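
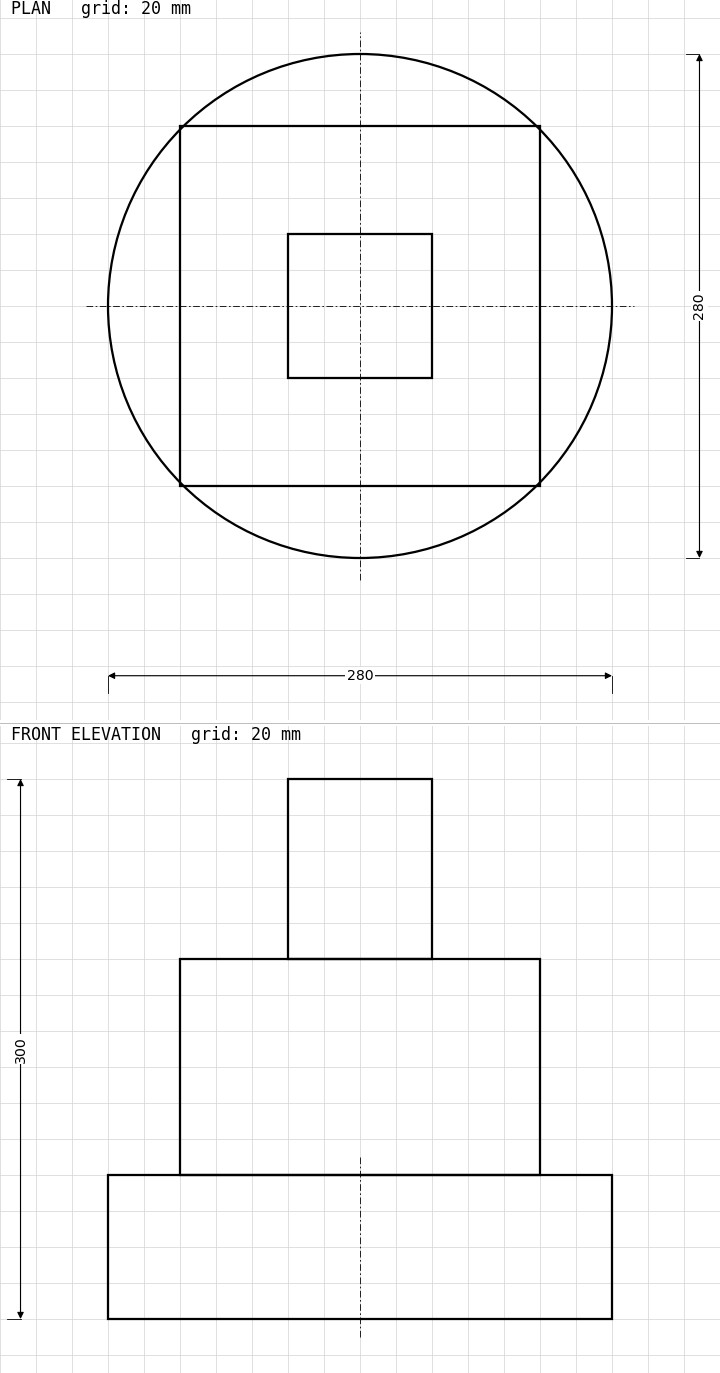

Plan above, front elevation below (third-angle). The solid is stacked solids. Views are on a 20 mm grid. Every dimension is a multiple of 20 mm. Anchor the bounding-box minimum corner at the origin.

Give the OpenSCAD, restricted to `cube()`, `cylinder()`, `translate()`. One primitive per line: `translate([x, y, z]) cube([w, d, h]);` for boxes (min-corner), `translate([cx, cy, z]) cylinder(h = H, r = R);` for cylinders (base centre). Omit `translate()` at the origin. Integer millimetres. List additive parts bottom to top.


translate([140, 140, 0]) cylinder(h = 80, r = 140);
translate([40, 40, 80]) cube([200, 200, 120]);
translate([100, 100, 200]) cube([80, 80, 100]);


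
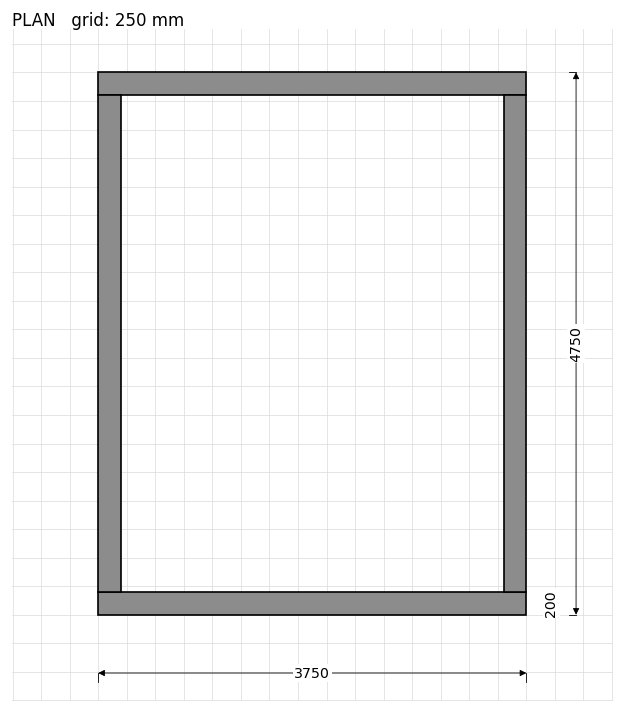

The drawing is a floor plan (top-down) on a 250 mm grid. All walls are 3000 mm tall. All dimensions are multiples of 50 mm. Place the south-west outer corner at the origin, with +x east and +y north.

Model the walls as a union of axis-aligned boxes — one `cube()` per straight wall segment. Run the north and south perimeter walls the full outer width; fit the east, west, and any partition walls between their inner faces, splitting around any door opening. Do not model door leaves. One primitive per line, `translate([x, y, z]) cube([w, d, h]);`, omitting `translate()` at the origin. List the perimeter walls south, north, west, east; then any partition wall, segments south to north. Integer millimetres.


cube([3750, 200, 3000]);
translate([0, 4550, 0]) cube([3750, 200, 3000]);
translate([0, 200, 0]) cube([200, 4350, 3000]);
translate([3550, 200, 0]) cube([200, 4350, 3000]);


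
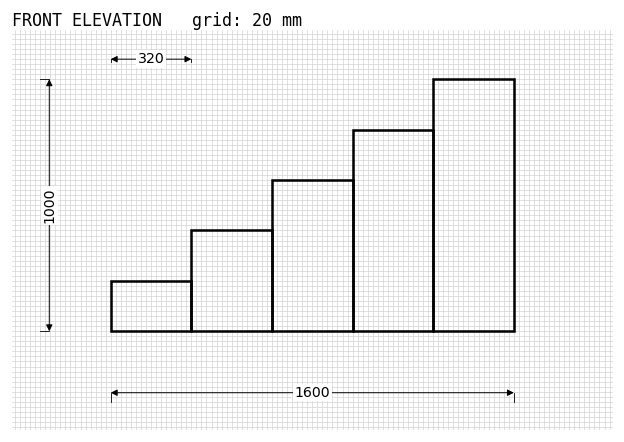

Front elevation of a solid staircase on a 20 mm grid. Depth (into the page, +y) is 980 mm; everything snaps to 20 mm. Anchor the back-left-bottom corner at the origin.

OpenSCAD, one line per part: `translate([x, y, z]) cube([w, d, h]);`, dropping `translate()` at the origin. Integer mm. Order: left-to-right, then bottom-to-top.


cube([320, 980, 200]);
translate([320, 0, 0]) cube([320, 980, 400]);
translate([640, 0, 0]) cube([320, 980, 600]);
translate([960, 0, 0]) cube([320, 980, 800]);
translate([1280, 0, 0]) cube([320, 980, 1000]);


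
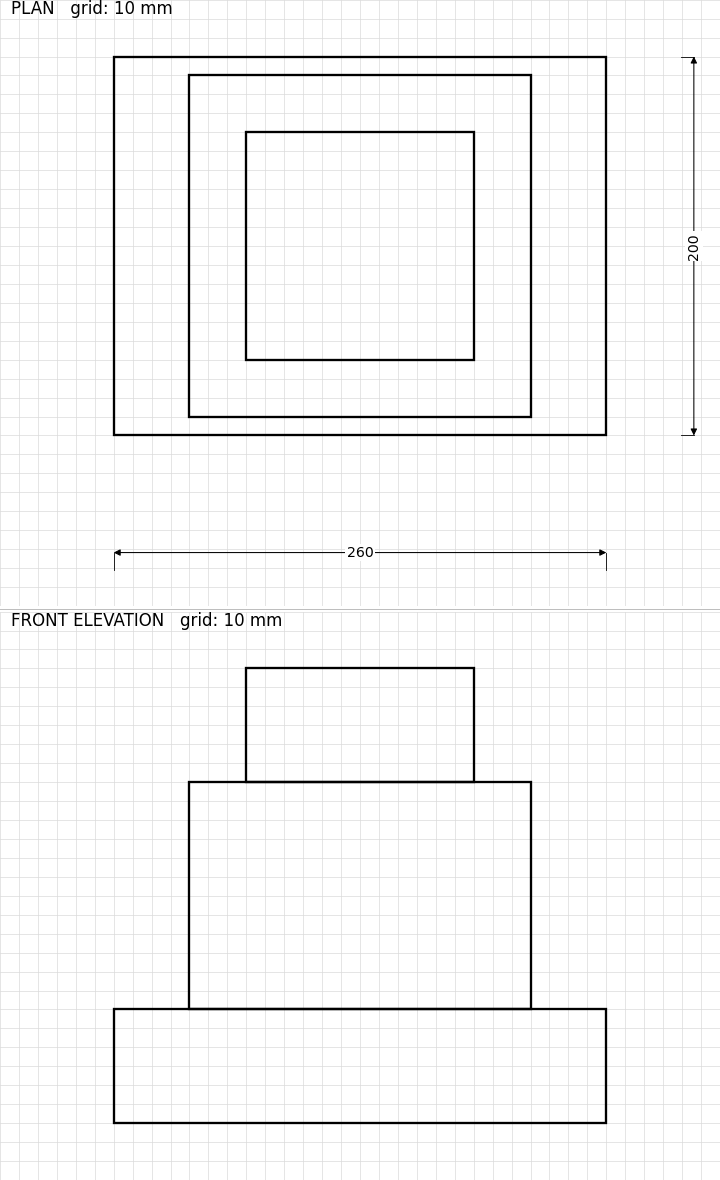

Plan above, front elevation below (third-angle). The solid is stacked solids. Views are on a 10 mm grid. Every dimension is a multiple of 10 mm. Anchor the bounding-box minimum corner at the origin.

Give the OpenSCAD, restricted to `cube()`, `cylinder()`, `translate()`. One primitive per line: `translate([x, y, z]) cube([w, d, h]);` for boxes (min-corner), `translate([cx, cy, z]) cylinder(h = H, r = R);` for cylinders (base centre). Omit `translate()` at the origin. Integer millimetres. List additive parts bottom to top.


cube([260, 200, 60]);
translate([40, 10, 60]) cube([180, 180, 120]);
translate([70, 40, 180]) cube([120, 120, 60]);


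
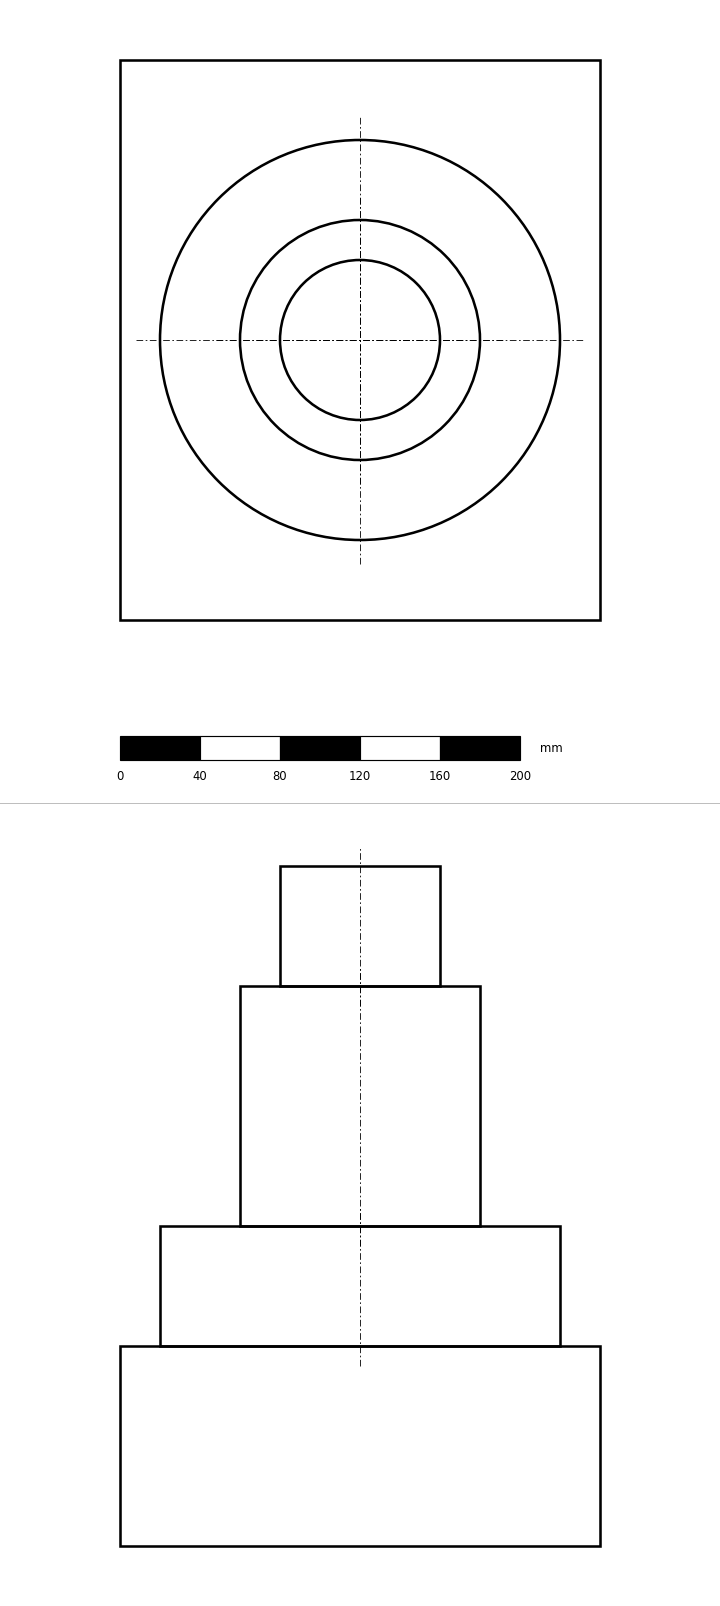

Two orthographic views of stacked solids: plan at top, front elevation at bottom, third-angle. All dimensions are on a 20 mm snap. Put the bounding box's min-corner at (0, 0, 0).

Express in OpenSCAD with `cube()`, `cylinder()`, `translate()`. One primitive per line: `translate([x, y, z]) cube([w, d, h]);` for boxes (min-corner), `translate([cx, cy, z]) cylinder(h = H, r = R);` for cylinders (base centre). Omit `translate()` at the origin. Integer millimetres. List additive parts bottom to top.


cube([240, 280, 100]);
translate([120, 140, 100]) cylinder(h = 60, r = 100);
translate([120, 140, 160]) cylinder(h = 120, r = 60);
translate([120, 140, 280]) cylinder(h = 60, r = 40);


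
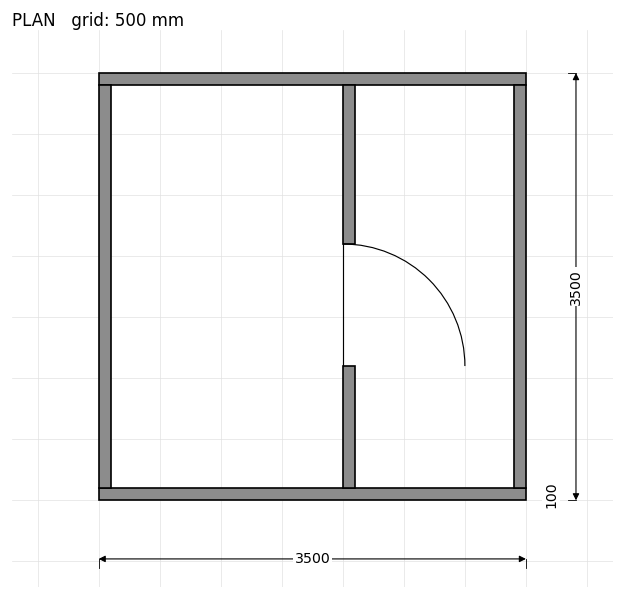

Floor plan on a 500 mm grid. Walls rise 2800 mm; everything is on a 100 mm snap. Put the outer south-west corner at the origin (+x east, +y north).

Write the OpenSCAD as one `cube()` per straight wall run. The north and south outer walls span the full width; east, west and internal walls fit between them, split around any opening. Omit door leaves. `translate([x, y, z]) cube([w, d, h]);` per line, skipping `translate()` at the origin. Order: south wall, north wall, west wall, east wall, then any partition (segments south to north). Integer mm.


cube([3500, 100, 2800]);
translate([0, 3400, 0]) cube([3500, 100, 2800]);
translate([0, 100, 0]) cube([100, 3300, 2800]);
translate([3400, 100, 0]) cube([100, 3300, 2800]);
translate([2000, 100, 0]) cube([100, 1000, 2800]);
translate([2000, 2100, 0]) cube([100, 1300, 2800]);


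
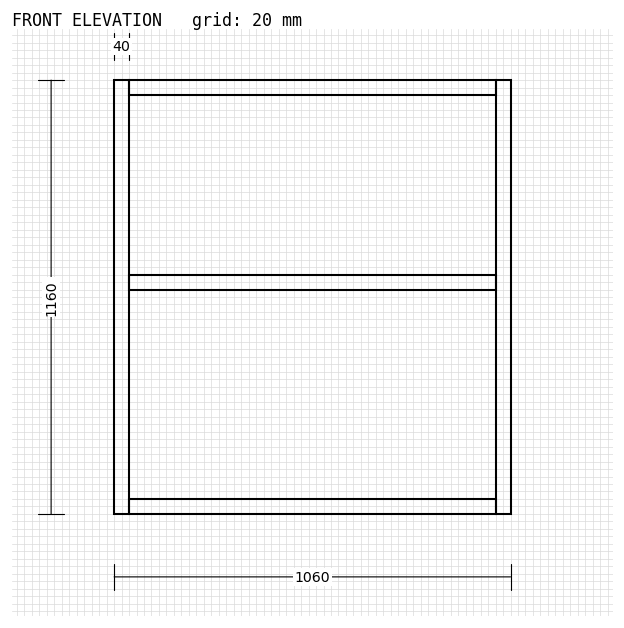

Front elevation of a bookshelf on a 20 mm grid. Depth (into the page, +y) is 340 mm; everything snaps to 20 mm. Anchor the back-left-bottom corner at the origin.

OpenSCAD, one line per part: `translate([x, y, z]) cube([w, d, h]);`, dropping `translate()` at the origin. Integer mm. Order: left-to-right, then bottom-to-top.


cube([40, 340, 1160]);
translate([40, 0, 0]) cube([980, 340, 40]);
translate([40, 0, 600]) cube([980, 340, 40]);
translate([40, 0, 1120]) cube([980, 340, 40]);
translate([1020, 0, 0]) cube([40, 340, 1160]);


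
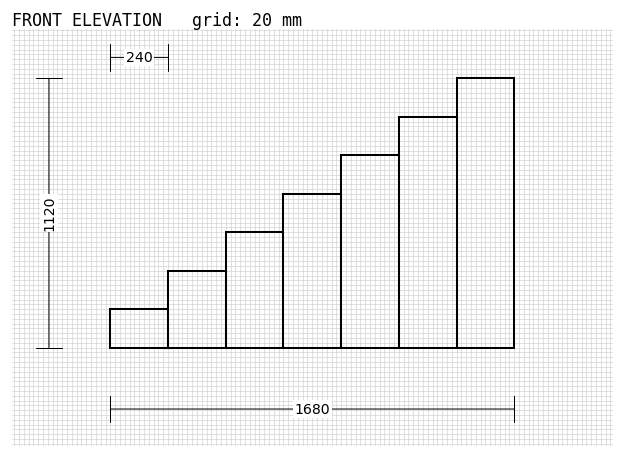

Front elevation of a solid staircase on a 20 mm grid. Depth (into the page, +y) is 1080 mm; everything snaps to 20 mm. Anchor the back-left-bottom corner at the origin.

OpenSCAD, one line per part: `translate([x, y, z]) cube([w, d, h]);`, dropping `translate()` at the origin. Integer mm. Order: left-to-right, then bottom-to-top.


cube([240, 1080, 160]);
translate([240, 0, 0]) cube([240, 1080, 320]);
translate([480, 0, 0]) cube([240, 1080, 480]);
translate([720, 0, 0]) cube([240, 1080, 640]);
translate([960, 0, 0]) cube([240, 1080, 800]);
translate([1200, 0, 0]) cube([240, 1080, 960]);
translate([1440, 0, 0]) cube([240, 1080, 1120]);


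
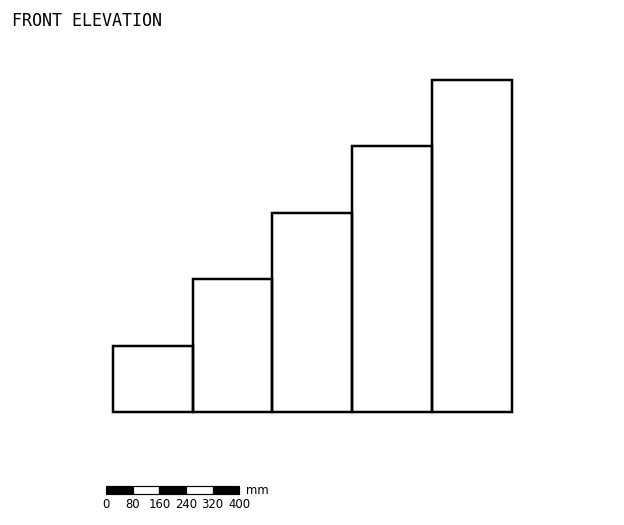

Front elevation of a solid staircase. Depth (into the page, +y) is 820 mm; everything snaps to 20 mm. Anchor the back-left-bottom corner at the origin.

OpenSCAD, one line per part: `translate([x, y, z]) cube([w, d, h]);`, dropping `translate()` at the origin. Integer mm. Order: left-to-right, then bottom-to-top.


cube([240, 820, 200]);
translate([240, 0, 0]) cube([240, 820, 400]);
translate([480, 0, 0]) cube([240, 820, 600]);
translate([720, 0, 0]) cube([240, 820, 800]);
translate([960, 0, 0]) cube([240, 820, 1000]);


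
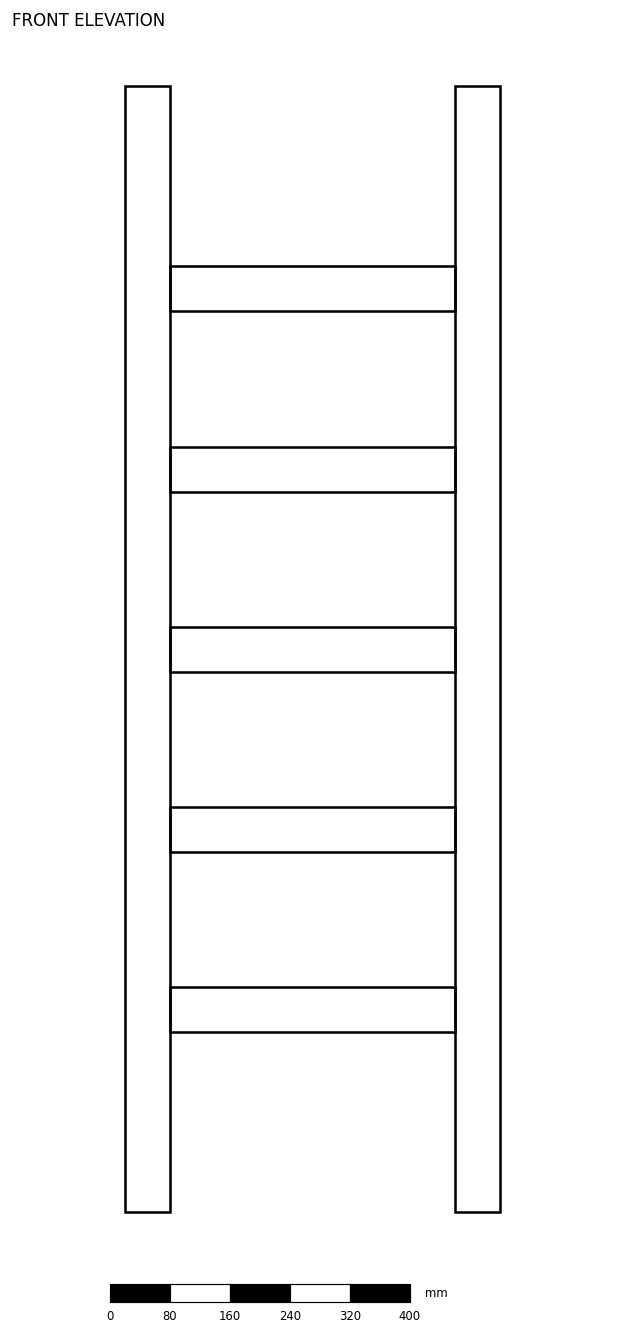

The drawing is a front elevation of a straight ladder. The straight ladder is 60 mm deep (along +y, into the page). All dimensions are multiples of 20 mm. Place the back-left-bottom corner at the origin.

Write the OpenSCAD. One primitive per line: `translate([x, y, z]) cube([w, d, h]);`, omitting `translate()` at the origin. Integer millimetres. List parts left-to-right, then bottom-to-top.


cube([60, 60, 1500]);
translate([60, 0, 240]) cube([380, 60, 60]);
translate([60, 0, 480]) cube([380, 60, 60]);
translate([60, 0, 720]) cube([380, 60, 60]);
translate([60, 0, 960]) cube([380, 60, 60]);
translate([60, 0, 1200]) cube([380, 60, 60]);
translate([440, 0, 0]) cube([60, 60, 1500]);


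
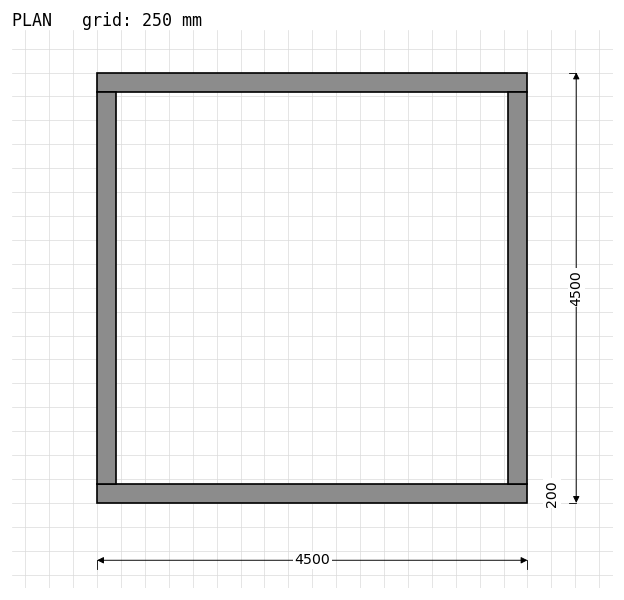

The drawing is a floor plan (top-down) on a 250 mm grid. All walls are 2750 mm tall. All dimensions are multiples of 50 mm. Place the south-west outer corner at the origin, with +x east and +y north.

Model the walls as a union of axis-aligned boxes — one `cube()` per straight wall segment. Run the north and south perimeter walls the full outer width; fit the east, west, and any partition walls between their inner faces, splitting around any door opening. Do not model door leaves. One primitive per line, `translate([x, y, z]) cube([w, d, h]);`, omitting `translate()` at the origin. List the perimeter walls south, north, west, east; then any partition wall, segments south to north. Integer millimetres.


cube([4500, 200, 2750]);
translate([0, 4300, 0]) cube([4500, 200, 2750]);
translate([0, 200, 0]) cube([200, 4100, 2750]);
translate([4300, 200, 0]) cube([200, 4100, 2750]);


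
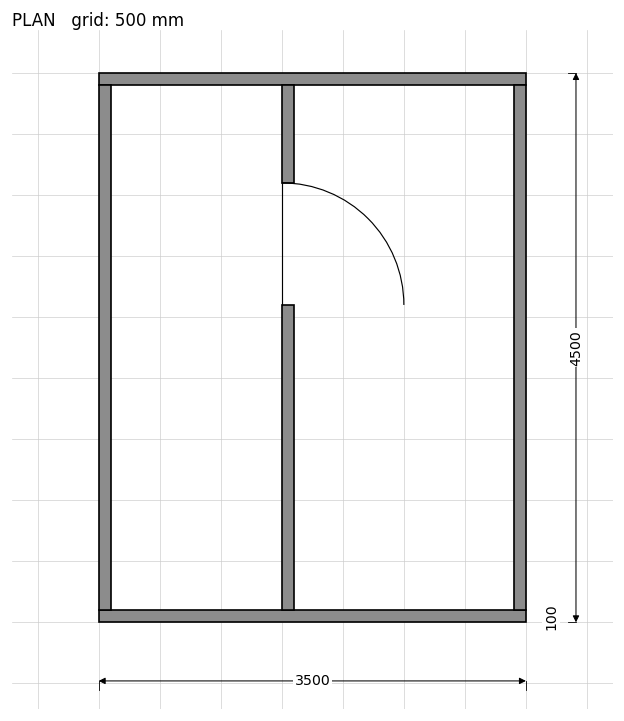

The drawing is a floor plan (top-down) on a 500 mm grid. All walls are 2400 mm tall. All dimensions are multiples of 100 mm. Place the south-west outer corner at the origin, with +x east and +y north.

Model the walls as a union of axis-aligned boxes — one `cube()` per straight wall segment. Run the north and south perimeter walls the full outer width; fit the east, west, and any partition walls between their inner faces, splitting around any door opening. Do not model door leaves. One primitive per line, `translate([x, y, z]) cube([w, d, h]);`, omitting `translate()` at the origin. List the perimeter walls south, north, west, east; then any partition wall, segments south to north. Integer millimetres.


cube([3500, 100, 2400]);
translate([0, 4400, 0]) cube([3500, 100, 2400]);
translate([0, 100, 0]) cube([100, 4300, 2400]);
translate([3400, 100, 0]) cube([100, 4300, 2400]);
translate([1500, 100, 0]) cube([100, 2500, 2400]);
translate([1500, 3600, 0]) cube([100, 800, 2400]);


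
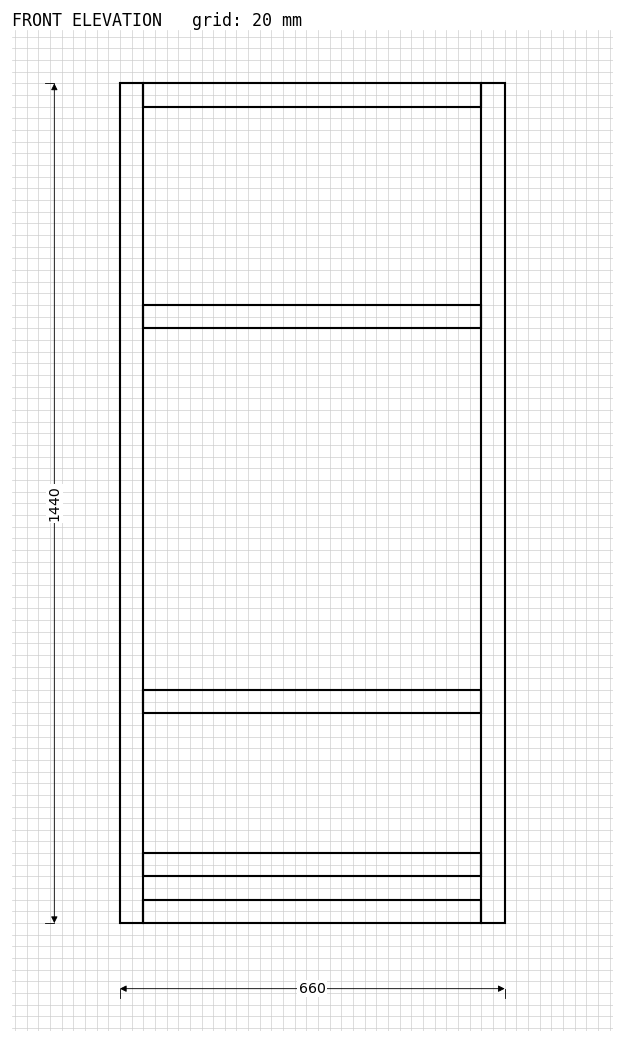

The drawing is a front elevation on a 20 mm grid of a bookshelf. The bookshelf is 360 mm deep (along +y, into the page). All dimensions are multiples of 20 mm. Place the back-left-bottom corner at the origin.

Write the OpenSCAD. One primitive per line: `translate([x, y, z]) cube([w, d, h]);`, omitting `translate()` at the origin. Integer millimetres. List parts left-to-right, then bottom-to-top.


cube([40, 360, 1440]);
translate([40, 0, 0]) cube([580, 360, 40]);
translate([40, 0, 80]) cube([580, 360, 40]);
translate([40, 0, 360]) cube([580, 360, 40]);
translate([40, 0, 1020]) cube([580, 360, 40]);
translate([40, 0, 1400]) cube([580, 360, 40]);
translate([620, 0, 0]) cube([40, 360, 1440]);


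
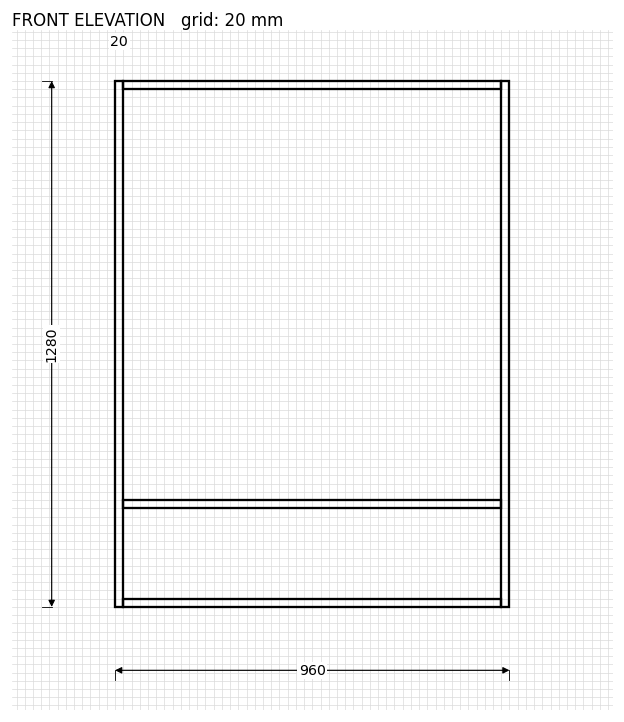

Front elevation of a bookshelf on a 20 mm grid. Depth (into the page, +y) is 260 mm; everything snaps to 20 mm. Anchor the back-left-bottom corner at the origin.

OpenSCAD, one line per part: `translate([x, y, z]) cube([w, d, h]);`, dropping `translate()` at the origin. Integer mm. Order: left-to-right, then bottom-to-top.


cube([20, 260, 1280]);
translate([20, 0, 0]) cube([920, 260, 20]);
translate([20, 0, 240]) cube([920, 260, 20]);
translate([20, 0, 1260]) cube([920, 260, 20]);
translate([940, 0, 0]) cube([20, 260, 1280]);


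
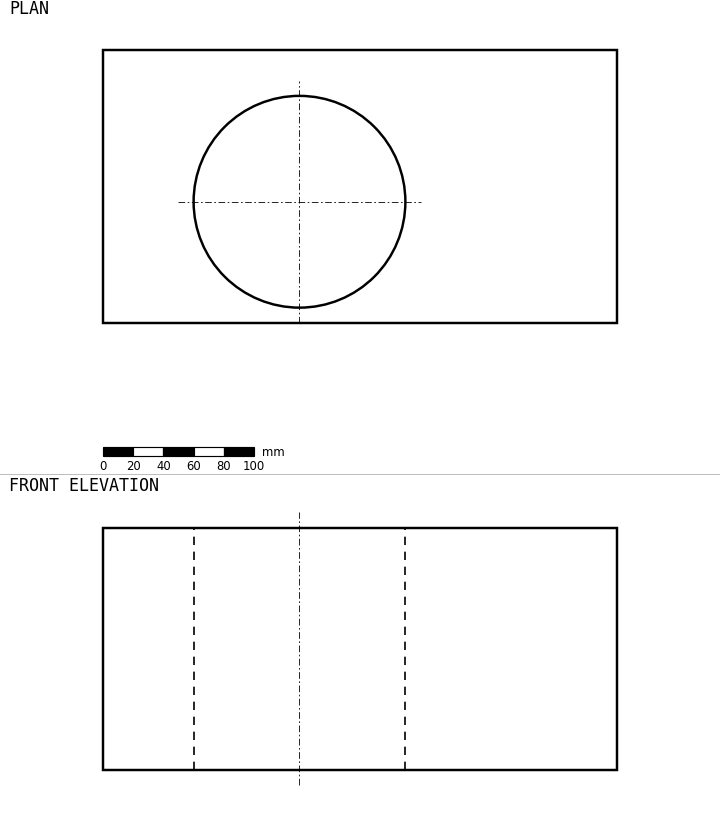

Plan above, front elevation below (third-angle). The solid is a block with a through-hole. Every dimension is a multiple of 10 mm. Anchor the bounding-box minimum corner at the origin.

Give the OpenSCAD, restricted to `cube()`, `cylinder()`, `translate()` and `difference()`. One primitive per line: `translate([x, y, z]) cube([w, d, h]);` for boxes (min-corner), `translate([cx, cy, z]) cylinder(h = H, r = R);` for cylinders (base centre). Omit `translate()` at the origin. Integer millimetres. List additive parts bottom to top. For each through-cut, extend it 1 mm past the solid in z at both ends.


difference() {
  cube([340, 180, 160]);
  translate([130, 80, -1]) cylinder(h = 162, r = 70);
}


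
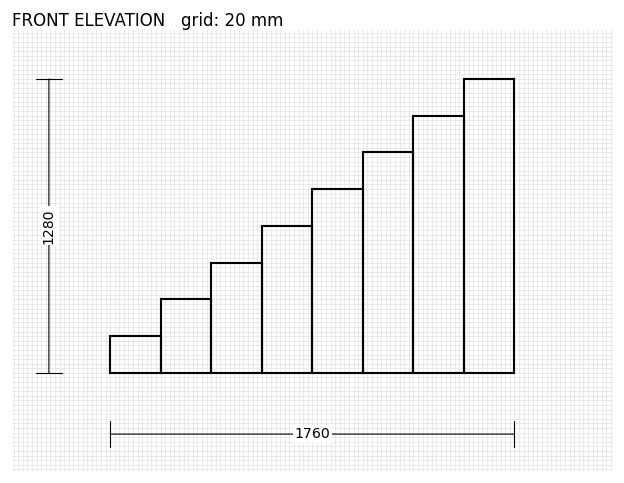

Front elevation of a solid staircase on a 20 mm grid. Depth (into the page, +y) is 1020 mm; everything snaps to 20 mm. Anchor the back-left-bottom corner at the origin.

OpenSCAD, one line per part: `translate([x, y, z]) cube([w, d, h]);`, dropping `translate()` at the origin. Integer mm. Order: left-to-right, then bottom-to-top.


cube([220, 1020, 160]);
translate([220, 0, 0]) cube([220, 1020, 320]);
translate([440, 0, 0]) cube([220, 1020, 480]);
translate([660, 0, 0]) cube([220, 1020, 640]);
translate([880, 0, 0]) cube([220, 1020, 800]);
translate([1100, 0, 0]) cube([220, 1020, 960]);
translate([1320, 0, 0]) cube([220, 1020, 1120]);
translate([1540, 0, 0]) cube([220, 1020, 1280]);


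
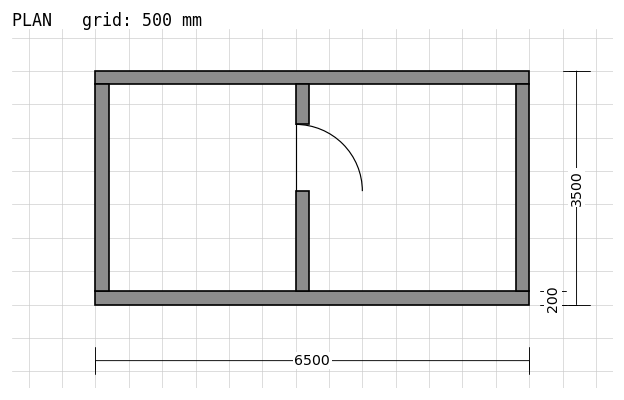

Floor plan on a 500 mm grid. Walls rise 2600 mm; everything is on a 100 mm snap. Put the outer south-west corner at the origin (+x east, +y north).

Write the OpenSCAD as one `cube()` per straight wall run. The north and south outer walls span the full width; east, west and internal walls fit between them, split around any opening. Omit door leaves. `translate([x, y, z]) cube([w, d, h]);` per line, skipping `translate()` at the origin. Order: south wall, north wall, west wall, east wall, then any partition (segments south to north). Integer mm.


cube([6500, 200, 2600]);
translate([0, 3300, 0]) cube([6500, 200, 2600]);
translate([0, 200, 0]) cube([200, 3100, 2600]);
translate([6300, 200, 0]) cube([200, 3100, 2600]);
translate([3000, 200, 0]) cube([200, 1500, 2600]);
translate([3000, 2700, 0]) cube([200, 600, 2600]);


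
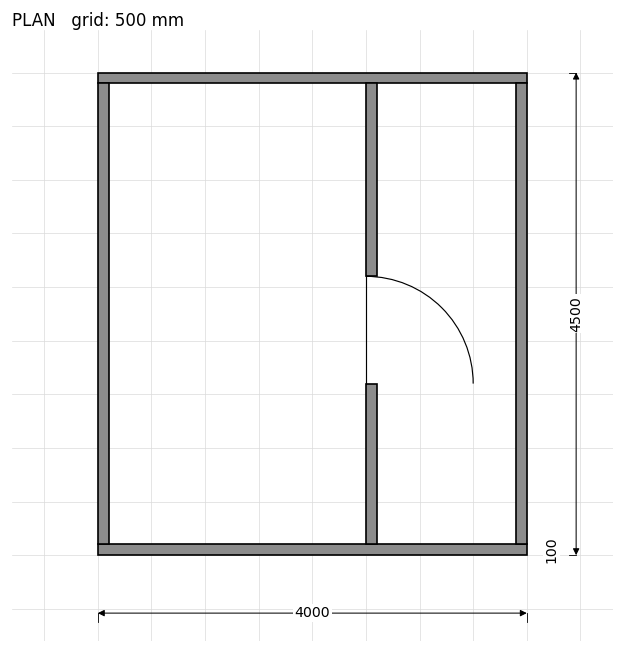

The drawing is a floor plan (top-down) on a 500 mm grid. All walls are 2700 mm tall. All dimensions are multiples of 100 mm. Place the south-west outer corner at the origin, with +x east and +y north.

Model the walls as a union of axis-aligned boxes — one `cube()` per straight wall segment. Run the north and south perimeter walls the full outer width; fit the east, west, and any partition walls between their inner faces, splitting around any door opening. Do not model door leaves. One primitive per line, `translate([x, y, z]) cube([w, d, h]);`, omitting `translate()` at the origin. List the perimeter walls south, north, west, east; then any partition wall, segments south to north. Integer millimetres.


cube([4000, 100, 2700]);
translate([0, 4400, 0]) cube([4000, 100, 2700]);
translate([0, 100, 0]) cube([100, 4300, 2700]);
translate([3900, 100, 0]) cube([100, 4300, 2700]);
translate([2500, 100, 0]) cube([100, 1500, 2700]);
translate([2500, 2600, 0]) cube([100, 1800, 2700]);


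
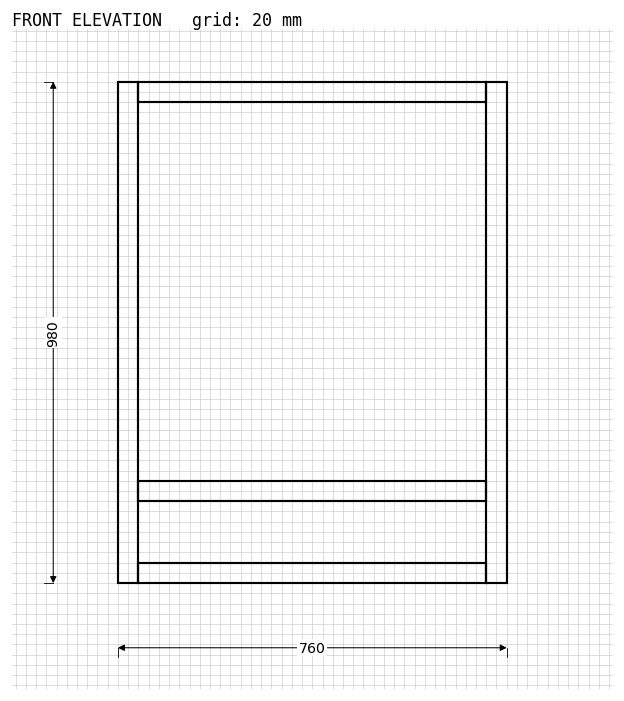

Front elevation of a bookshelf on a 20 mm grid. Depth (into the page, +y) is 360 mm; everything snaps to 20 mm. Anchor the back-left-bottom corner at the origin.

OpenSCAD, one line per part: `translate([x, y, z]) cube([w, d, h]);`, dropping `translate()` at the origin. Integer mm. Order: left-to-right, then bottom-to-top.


cube([40, 360, 980]);
translate([40, 0, 0]) cube([680, 360, 40]);
translate([40, 0, 160]) cube([680, 360, 40]);
translate([40, 0, 940]) cube([680, 360, 40]);
translate([720, 0, 0]) cube([40, 360, 980]);


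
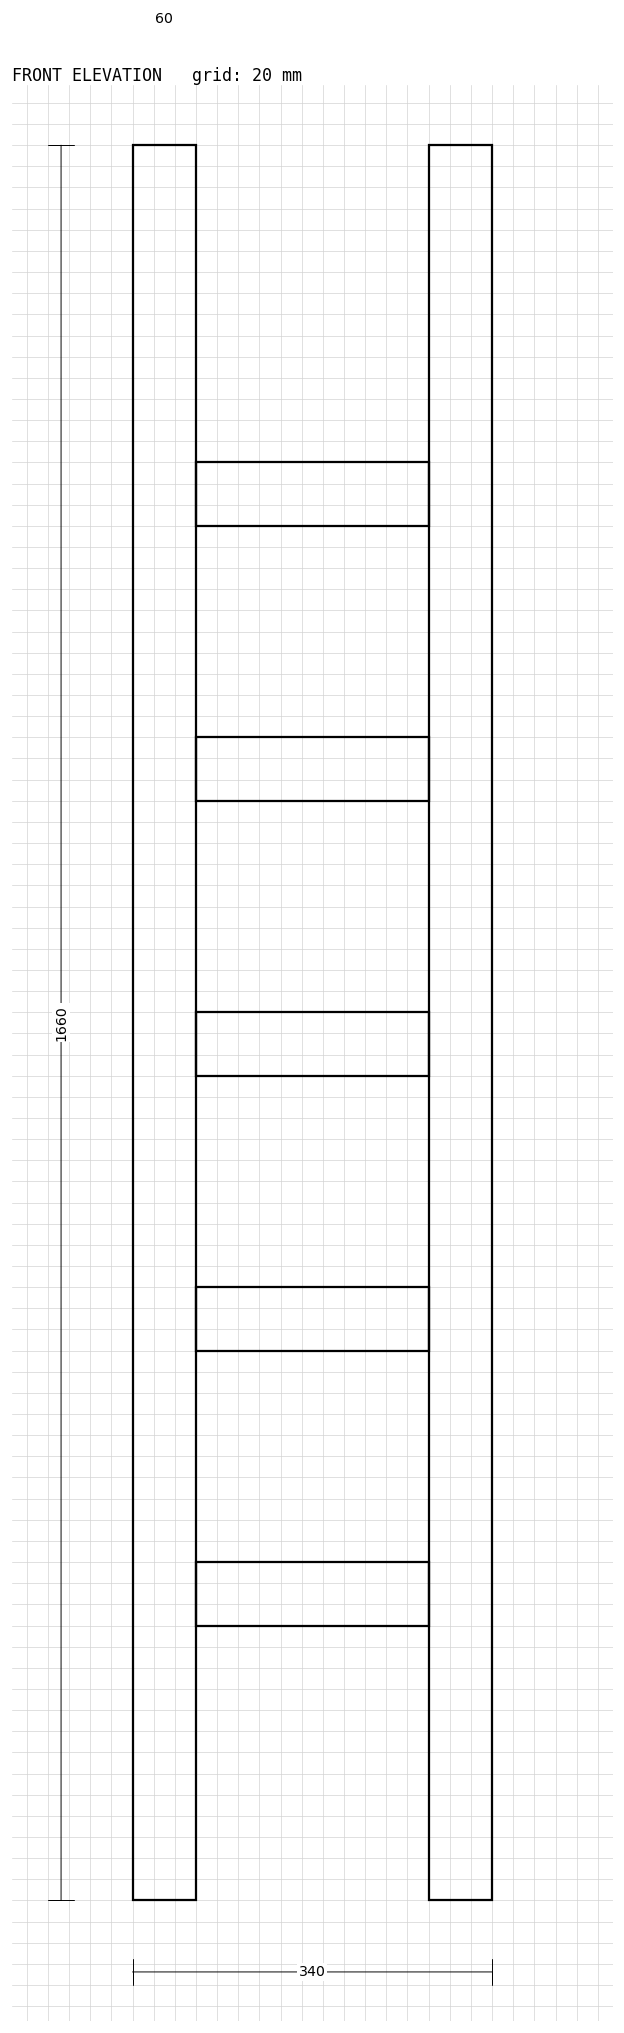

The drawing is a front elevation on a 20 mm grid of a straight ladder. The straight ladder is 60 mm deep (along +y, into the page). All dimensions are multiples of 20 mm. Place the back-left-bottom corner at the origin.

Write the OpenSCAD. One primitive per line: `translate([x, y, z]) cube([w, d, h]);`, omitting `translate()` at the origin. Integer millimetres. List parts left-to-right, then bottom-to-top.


cube([60, 60, 1660]);
translate([60, 0, 260]) cube([220, 60, 60]);
translate([60, 0, 520]) cube([220, 60, 60]);
translate([60, 0, 780]) cube([220, 60, 60]);
translate([60, 0, 1040]) cube([220, 60, 60]);
translate([60, 0, 1300]) cube([220, 60, 60]);
translate([280, 0, 0]) cube([60, 60, 1660]);


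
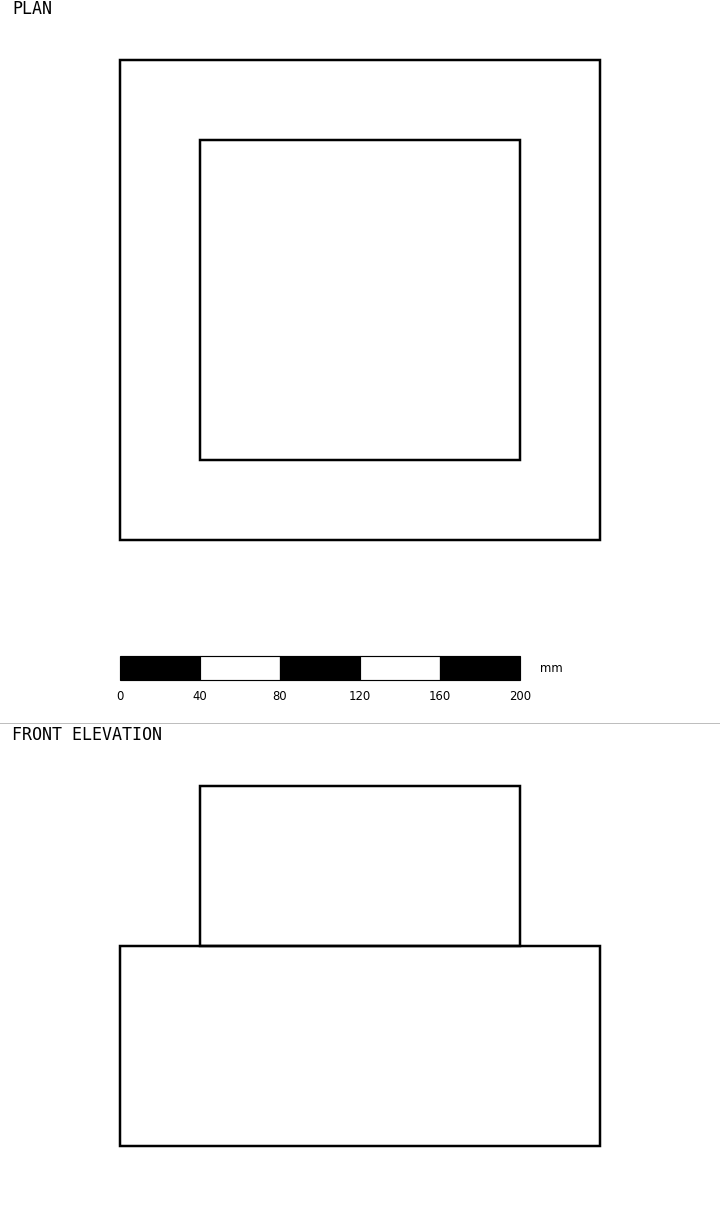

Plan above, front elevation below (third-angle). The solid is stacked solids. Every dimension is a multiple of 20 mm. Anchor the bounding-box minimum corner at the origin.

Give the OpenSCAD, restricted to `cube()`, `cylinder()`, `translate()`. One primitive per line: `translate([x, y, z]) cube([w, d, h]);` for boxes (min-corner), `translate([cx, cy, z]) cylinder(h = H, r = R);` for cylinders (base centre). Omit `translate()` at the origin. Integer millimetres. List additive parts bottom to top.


cube([240, 240, 100]);
translate([40, 40, 100]) cube([160, 160, 80]);


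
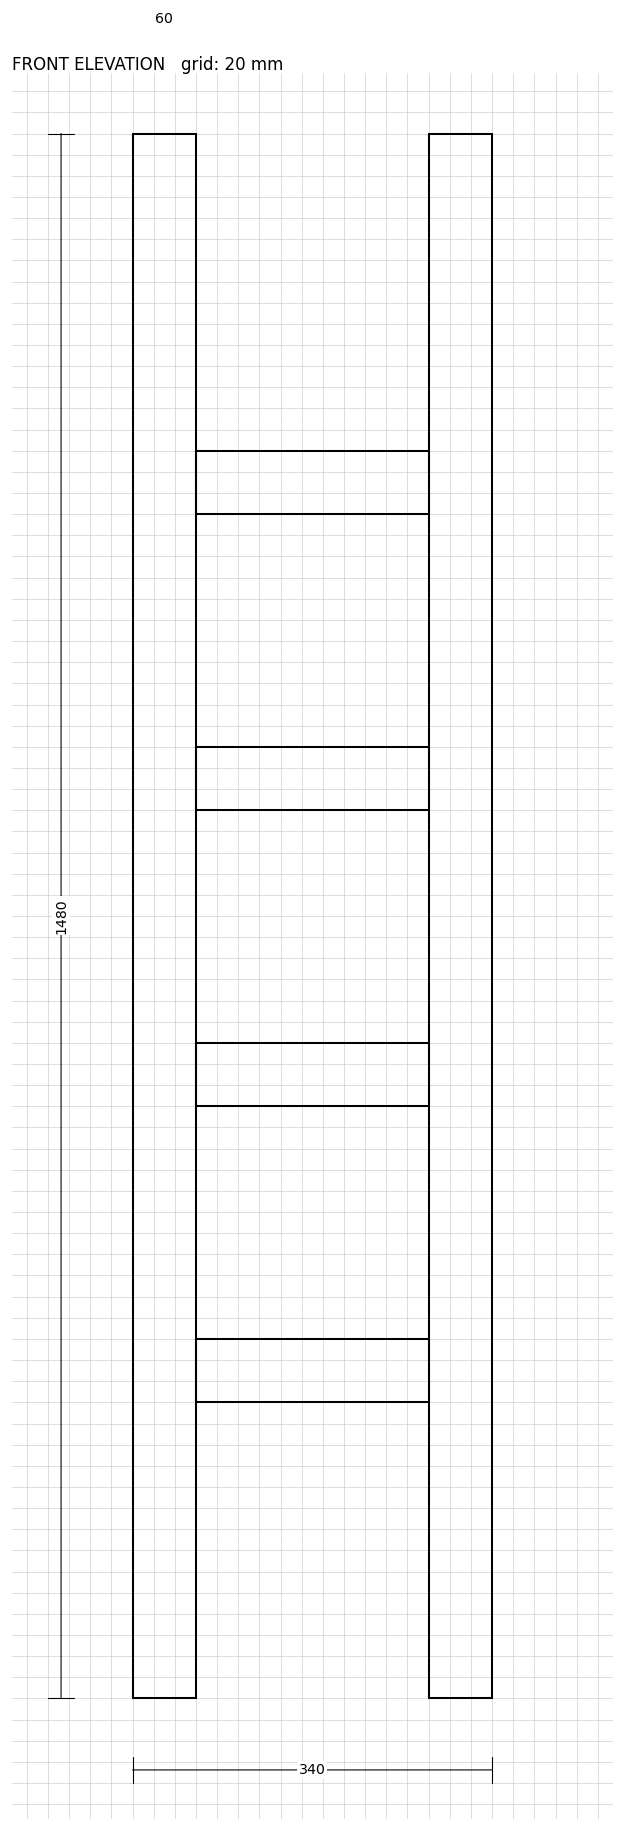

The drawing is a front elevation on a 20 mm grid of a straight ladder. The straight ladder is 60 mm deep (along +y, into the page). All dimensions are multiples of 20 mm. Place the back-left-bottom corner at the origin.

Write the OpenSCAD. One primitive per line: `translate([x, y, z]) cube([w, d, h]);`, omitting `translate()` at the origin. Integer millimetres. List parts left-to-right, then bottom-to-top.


cube([60, 60, 1480]);
translate([60, 0, 280]) cube([220, 60, 60]);
translate([60, 0, 560]) cube([220, 60, 60]);
translate([60, 0, 840]) cube([220, 60, 60]);
translate([60, 0, 1120]) cube([220, 60, 60]);
translate([280, 0, 0]) cube([60, 60, 1480]);


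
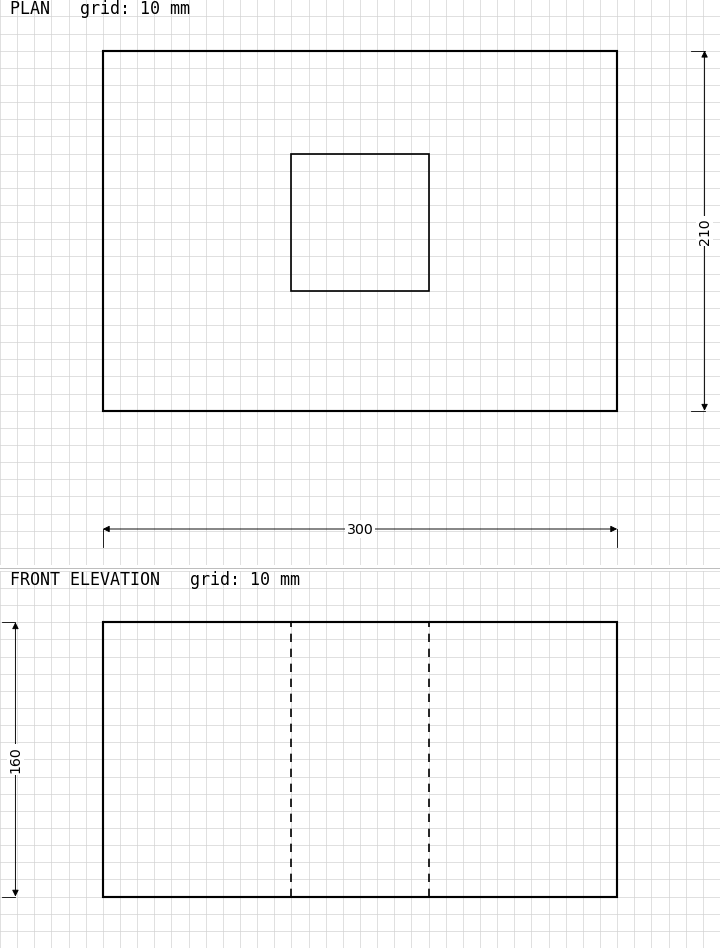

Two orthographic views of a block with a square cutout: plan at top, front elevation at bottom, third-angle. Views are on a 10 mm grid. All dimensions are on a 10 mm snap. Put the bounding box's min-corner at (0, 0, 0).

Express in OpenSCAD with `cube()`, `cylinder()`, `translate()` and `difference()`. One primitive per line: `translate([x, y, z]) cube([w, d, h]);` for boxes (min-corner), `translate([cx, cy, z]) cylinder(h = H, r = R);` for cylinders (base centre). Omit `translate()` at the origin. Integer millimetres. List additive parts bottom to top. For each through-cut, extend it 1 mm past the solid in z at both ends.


difference() {
  cube([300, 210, 160]);
  translate([110, 70, -1]) cube([80, 80, 162]);
}


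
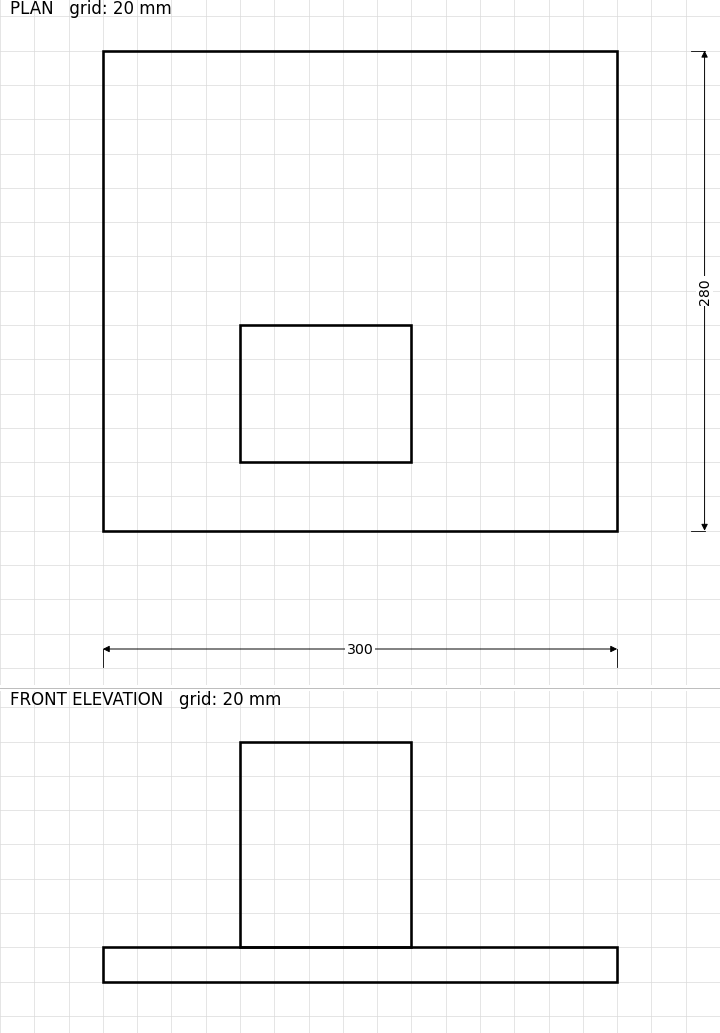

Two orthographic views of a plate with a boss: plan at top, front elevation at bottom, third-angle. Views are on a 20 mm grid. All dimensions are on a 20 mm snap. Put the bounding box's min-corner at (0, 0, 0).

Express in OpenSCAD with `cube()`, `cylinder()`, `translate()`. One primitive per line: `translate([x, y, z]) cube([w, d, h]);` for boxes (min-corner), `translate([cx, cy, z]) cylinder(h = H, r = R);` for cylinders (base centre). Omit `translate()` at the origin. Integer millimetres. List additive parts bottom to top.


cube([300, 280, 20]);
translate([80, 40, 20]) cube([100, 80, 120]);


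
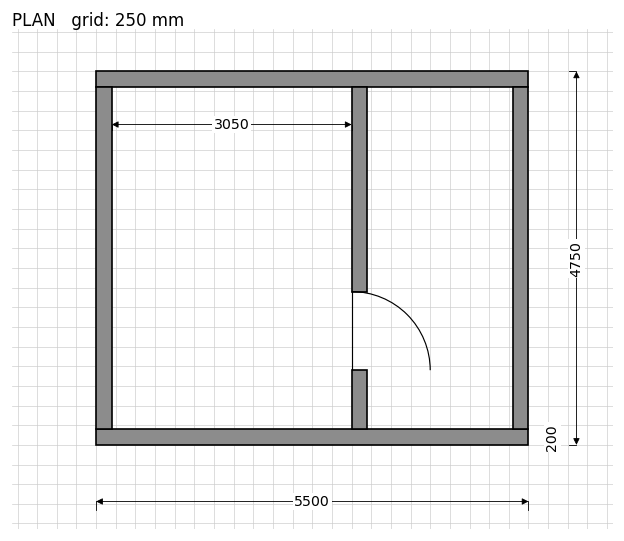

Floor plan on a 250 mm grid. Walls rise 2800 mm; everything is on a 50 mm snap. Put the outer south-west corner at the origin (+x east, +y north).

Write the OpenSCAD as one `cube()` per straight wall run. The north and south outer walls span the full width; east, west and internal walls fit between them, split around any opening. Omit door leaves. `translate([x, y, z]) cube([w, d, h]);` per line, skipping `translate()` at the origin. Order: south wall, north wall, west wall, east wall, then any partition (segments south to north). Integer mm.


cube([5500, 200, 2800]);
translate([0, 4550, 0]) cube([5500, 200, 2800]);
translate([0, 200, 0]) cube([200, 4350, 2800]);
translate([5300, 200, 0]) cube([200, 4350, 2800]);
translate([3250, 200, 0]) cube([200, 750, 2800]);
translate([3250, 1950, 0]) cube([200, 2600, 2800]);


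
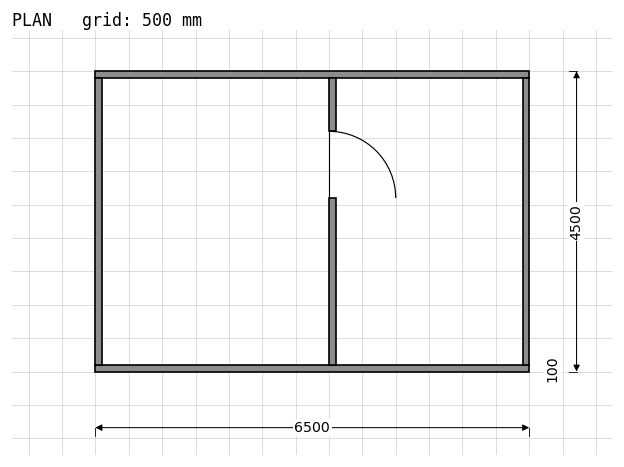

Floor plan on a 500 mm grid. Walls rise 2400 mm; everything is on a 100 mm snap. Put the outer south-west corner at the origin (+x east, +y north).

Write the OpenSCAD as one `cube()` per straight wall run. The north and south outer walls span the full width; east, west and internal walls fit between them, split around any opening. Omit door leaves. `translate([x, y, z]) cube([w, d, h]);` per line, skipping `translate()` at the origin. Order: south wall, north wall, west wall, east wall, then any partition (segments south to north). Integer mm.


cube([6500, 100, 2400]);
translate([0, 4400, 0]) cube([6500, 100, 2400]);
translate([0, 100, 0]) cube([100, 4300, 2400]);
translate([6400, 100, 0]) cube([100, 4300, 2400]);
translate([3500, 100, 0]) cube([100, 2500, 2400]);
translate([3500, 3600, 0]) cube([100, 800, 2400]);


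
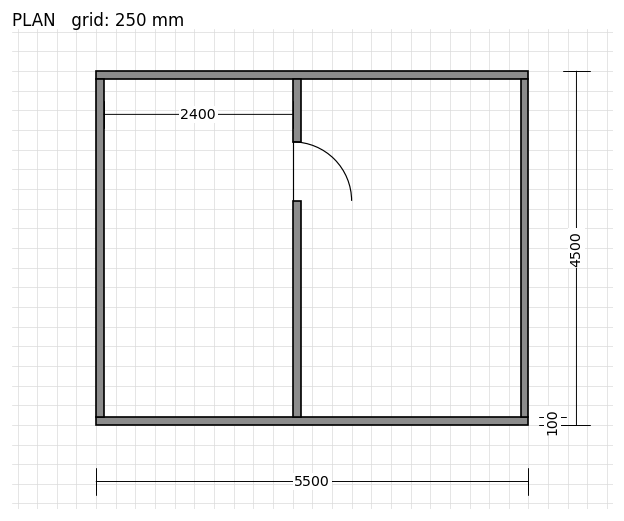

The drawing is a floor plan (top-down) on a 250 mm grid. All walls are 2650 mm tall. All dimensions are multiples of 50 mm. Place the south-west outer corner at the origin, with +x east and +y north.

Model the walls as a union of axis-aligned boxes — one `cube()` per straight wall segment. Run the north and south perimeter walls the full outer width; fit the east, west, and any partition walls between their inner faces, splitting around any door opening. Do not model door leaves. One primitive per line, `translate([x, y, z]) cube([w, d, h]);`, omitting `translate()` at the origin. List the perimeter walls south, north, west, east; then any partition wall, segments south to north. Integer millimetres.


cube([5500, 100, 2650]);
translate([0, 4400, 0]) cube([5500, 100, 2650]);
translate([0, 100, 0]) cube([100, 4300, 2650]);
translate([5400, 100, 0]) cube([100, 4300, 2650]);
translate([2500, 100, 0]) cube([100, 2750, 2650]);
translate([2500, 3600, 0]) cube([100, 800, 2650]);


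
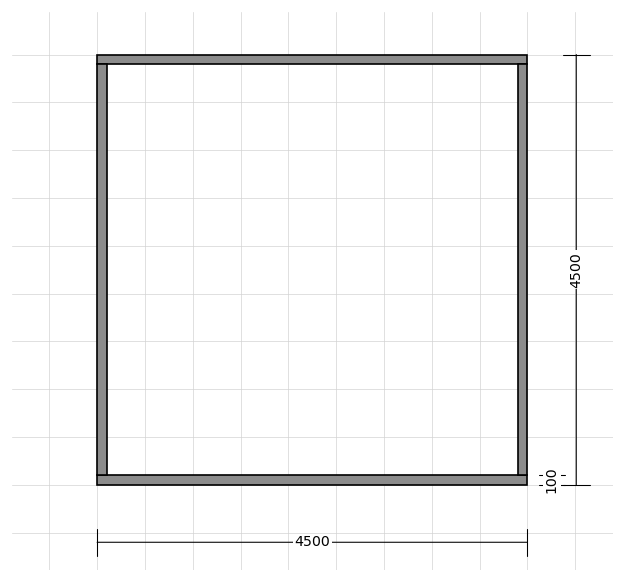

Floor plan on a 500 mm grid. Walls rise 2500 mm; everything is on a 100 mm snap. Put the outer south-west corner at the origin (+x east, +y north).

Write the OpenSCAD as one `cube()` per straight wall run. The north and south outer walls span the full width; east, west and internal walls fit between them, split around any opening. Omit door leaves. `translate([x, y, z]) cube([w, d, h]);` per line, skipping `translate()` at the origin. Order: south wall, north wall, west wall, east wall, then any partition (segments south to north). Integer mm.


cube([4500, 100, 2500]);
translate([0, 4400, 0]) cube([4500, 100, 2500]);
translate([0, 100, 0]) cube([100, 4300, 2500]);
translate([4400, 100, 0]) cube([100, 4300, 2500]);


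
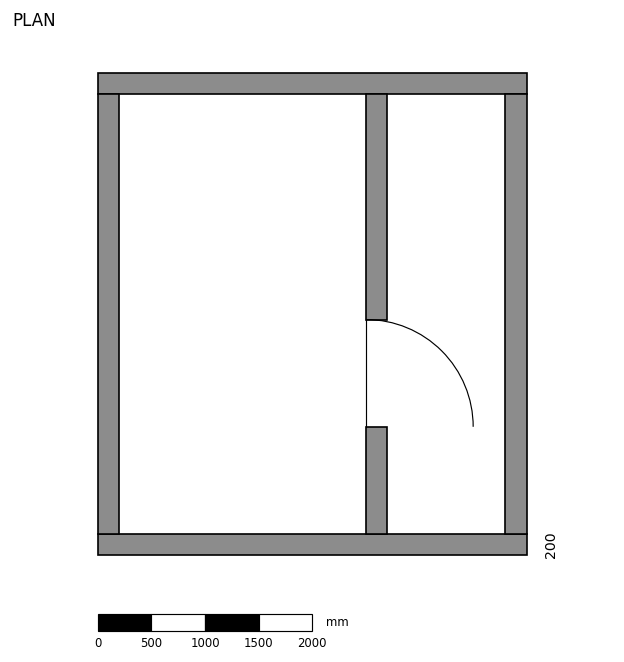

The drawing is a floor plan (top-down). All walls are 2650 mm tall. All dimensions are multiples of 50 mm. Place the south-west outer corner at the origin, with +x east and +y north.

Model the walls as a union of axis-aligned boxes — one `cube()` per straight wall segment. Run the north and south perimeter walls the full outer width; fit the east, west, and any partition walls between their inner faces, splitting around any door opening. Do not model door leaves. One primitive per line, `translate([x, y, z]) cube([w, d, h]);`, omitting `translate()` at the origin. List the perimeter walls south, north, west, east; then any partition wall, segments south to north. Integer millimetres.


cube([4000, 200, 2650]);
translate([0, 4300, 0]) cube([4000, 200, 2650]);
translate([0, 200, 0]) cube([200, 4100, 2650]);
translate([3800, 200, 0]) cube([200, 4100, 2650]);
translate([2500, 200, 0]) cube([200, 1000, 2650]);
translate([2500, 2200, 0]) cube([200, 2100, 2650]);


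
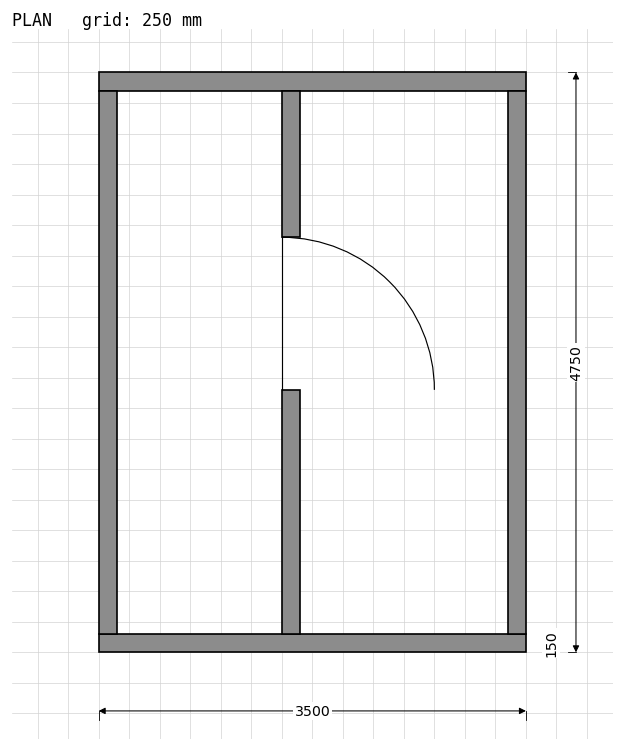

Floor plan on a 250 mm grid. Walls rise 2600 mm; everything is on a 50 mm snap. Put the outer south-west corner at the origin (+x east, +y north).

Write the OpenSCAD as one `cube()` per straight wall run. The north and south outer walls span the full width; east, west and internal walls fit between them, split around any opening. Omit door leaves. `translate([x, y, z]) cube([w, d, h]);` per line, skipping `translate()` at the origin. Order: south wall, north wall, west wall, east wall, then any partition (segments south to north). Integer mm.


cube([3500, 150, 2600]);
translate([0, 4600, 0]) cube([3500, 150, 2600]);
translate([0, 150, 0]) cube([150, 4450, 2600]);
translate([3350, 150, 0]) cube([150, 4450, 2600]);
translate([1500, 150, 0]) cube([150, 2000, 2600]);
translate([1500, 3400, 0]) cube([150, 1200, 2600]);


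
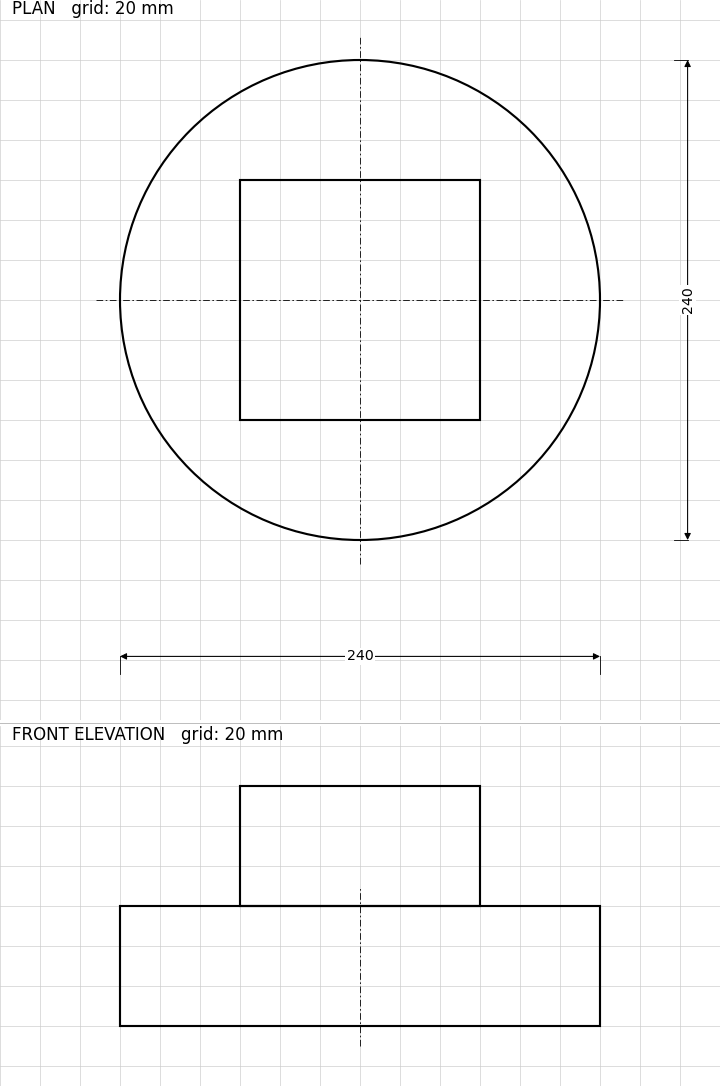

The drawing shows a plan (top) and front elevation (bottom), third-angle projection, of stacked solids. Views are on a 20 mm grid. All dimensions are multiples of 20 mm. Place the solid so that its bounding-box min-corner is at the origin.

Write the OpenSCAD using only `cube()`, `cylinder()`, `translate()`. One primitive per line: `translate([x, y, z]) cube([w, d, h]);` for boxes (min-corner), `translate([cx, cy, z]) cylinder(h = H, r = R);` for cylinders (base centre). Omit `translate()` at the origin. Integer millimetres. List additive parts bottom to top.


translate([120, 120, 0]) cylinder(h = 60, r = 120);
translate([60, 60, 60]) cube([120, 120, 60]);


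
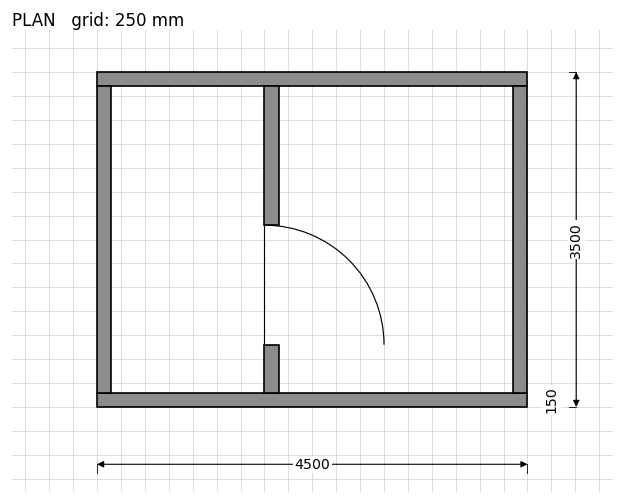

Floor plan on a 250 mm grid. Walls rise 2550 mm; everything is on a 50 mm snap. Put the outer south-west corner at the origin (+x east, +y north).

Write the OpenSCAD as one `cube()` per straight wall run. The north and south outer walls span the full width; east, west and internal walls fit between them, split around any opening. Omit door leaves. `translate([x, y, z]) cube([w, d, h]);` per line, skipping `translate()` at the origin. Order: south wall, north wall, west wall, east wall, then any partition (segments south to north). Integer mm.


cube([4500, 150, 2550]);
translate([0, 3350, 0]) cube([4500, 150, 2550]);
translate([0, 150, 0]) cube([150, 3200, 2550]);
translate([4350, 150, 0]) cube([150, 3200, 2550]);
translate([1750, 150, 0]) cube([150, 500, 2550]);
translate([1750, 1900, 0]) cube([150, 1450, 2550]);


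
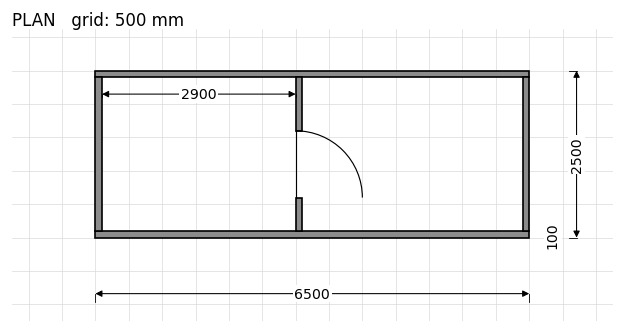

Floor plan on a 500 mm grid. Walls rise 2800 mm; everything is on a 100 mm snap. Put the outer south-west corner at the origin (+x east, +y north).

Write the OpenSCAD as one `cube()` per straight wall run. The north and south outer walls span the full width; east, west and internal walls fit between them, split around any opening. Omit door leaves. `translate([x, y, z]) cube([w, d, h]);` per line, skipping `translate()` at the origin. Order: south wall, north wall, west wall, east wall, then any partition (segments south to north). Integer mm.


cube([6500, 100, 2800]);
translate([0, 2400, 0]) cube([6500, 100, 2800]);
translate([0, 100, 0]) cube([100, 2300, 2800]);
translate([6400, 100, 0]) cube([100, 2300, 2800]);
translate([3000, 100, 0]) cube([100, 500, 2800]);
translate([3000, 1600, 0]) cube([100, 800, 2800]);


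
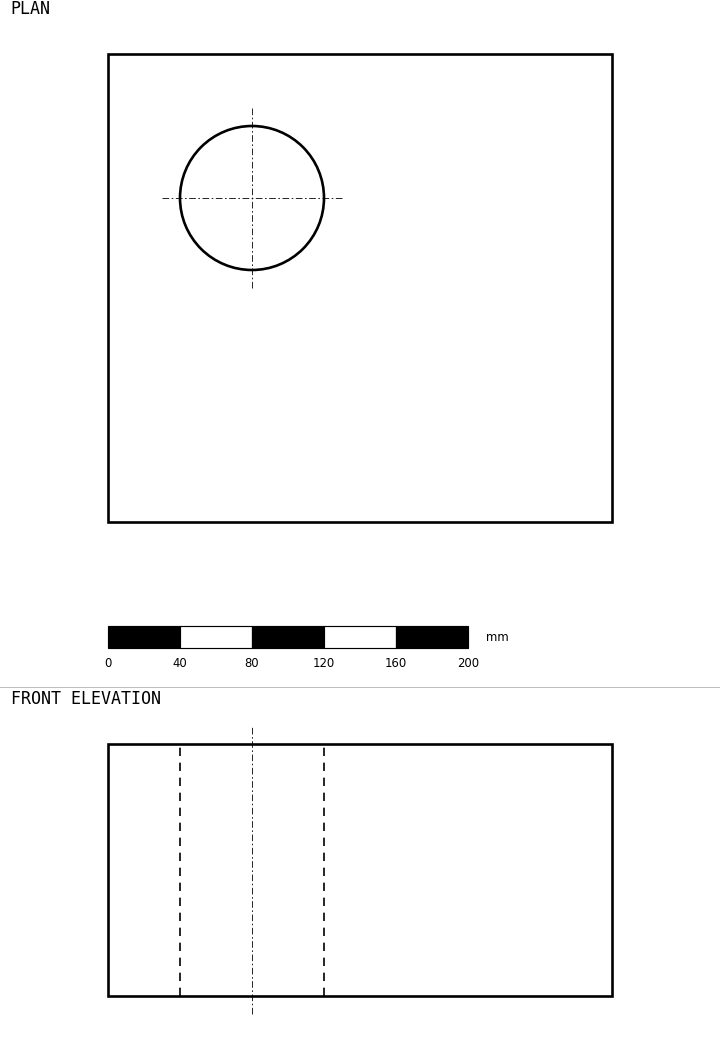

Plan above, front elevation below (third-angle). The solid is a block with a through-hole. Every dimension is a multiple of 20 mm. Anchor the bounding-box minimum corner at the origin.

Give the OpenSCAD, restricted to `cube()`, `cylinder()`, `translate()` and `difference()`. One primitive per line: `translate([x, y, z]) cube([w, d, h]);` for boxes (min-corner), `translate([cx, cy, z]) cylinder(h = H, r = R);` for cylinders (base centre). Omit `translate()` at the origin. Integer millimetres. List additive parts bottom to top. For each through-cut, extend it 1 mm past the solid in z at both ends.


difference() {
  cube([280, 260, 140]);
  translate([80, 180, -1]) cylinder(h = 142, r = 40);
}


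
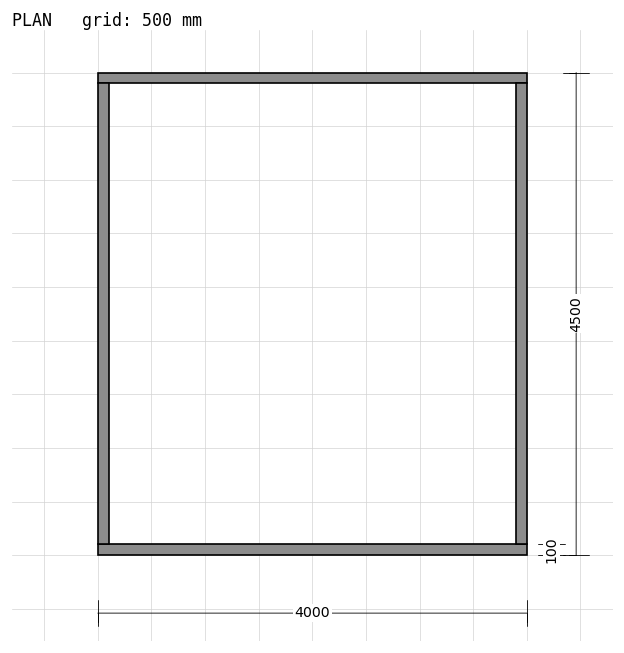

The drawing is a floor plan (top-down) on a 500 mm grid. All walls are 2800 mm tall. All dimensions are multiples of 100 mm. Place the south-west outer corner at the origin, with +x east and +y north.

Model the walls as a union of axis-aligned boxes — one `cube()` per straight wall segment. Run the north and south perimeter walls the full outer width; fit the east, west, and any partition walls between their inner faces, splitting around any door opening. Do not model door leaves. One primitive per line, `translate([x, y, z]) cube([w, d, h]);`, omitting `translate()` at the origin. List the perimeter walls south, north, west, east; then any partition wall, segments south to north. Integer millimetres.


cube([4000, 100, 2800]);
translate([0, 4400, 0]) cube([4000, 100, 2800]);
translate([0, 100, 0]) cube([100, 4300, 2800]);
translate([3900, 100, 0]) cube([100, 4300, 2800]);


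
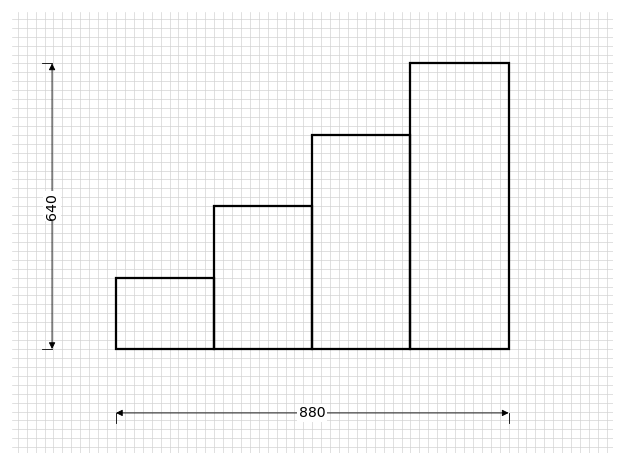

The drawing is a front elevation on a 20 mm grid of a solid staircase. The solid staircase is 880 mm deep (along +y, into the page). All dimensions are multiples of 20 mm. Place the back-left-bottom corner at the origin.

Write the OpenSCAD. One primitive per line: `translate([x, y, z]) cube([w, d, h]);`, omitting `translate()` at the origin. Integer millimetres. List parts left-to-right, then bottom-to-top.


cube([220, 880, 160]);
translate([220, 0, 0]) cube([220, 880, 320]);
translate([440, 0, 0]) cube([220, 880, 480]);
translate([660, 0, 0]) cube([220, 880, 640]);


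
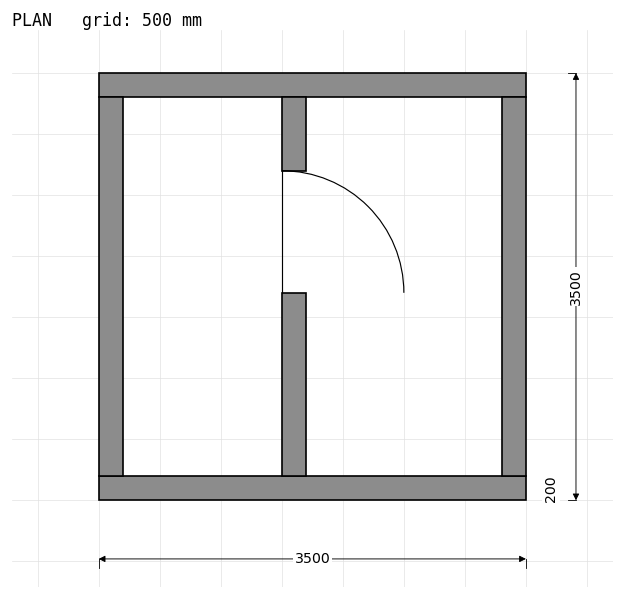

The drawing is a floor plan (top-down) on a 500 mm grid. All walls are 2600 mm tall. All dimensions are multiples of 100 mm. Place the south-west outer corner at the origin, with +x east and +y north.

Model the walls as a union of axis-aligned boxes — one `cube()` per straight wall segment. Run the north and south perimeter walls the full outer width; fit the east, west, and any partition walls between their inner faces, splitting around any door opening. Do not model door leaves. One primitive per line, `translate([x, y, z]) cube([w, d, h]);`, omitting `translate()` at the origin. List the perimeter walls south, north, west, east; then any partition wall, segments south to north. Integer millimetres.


cube([3500, 200, 2600]);
translate([0, 3300, 0]) cube([3500, 200, 2600]);
translate([0, 200, 0]) cube([200, 3100, 2600]);
translate([3300, 200, 0]) cube([200, 3100, 2600]);
translate([1500, 200, 0]) cube([200, 1500, 2600]);
translate([1500, 2700, 0]) cube([200, 600, 2600]);


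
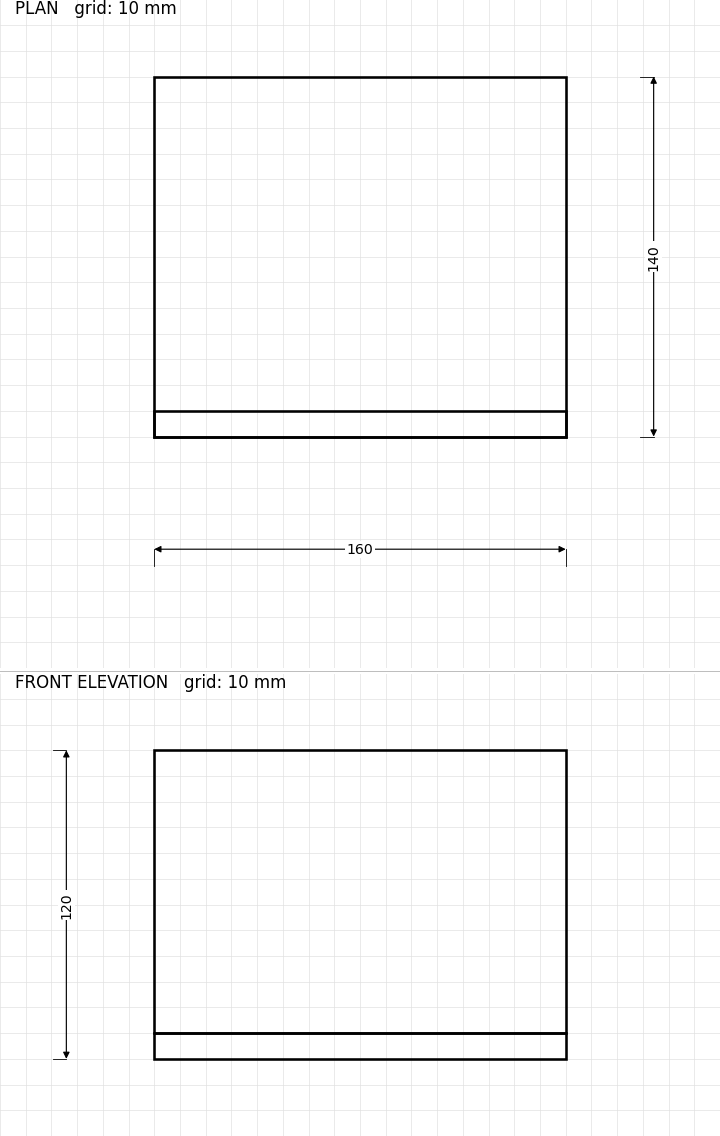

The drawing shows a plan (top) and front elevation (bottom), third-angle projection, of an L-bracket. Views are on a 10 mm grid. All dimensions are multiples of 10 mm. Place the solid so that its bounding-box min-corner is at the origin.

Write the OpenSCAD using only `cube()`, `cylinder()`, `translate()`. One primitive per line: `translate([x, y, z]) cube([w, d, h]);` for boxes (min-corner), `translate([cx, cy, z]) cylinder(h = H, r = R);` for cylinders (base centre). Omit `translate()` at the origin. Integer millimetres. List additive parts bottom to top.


cube([160, 140, 10]);
translate([0, 0, 10]) cube([160, 10, 110]);
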